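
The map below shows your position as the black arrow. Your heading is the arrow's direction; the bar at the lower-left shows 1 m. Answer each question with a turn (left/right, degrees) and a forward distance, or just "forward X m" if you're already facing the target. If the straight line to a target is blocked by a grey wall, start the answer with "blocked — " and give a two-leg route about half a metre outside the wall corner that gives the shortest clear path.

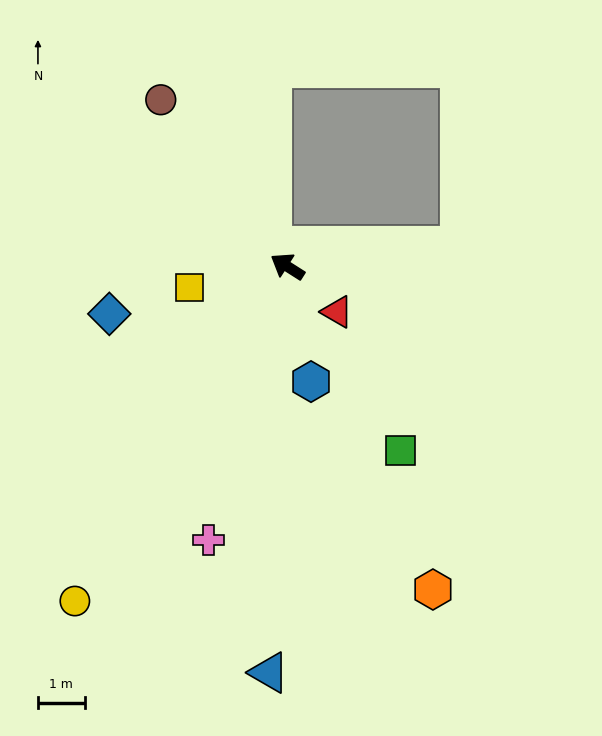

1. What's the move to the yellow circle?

turn left 90°, forward 8.5 m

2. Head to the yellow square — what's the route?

turn left 44°, forward 2.1 m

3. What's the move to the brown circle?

turn right 20°, forward 4.5 m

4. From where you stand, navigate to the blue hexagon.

turn left 134°, forward 2.5 m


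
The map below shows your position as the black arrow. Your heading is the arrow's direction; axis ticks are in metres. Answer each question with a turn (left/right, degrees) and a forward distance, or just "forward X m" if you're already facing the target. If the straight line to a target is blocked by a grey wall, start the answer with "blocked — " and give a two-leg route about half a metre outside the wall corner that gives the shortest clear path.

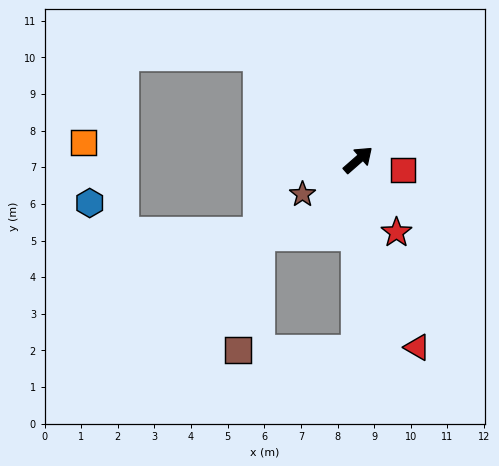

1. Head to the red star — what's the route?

turn right 103°, forward 2.2 m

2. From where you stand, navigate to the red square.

turn right 54°, forward 1.3 m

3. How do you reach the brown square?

blocked — turn right 132°, forward 5.2 m, then turn right 90°, forward 3.2 m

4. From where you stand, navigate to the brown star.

turn left 171°, forward 1.8 m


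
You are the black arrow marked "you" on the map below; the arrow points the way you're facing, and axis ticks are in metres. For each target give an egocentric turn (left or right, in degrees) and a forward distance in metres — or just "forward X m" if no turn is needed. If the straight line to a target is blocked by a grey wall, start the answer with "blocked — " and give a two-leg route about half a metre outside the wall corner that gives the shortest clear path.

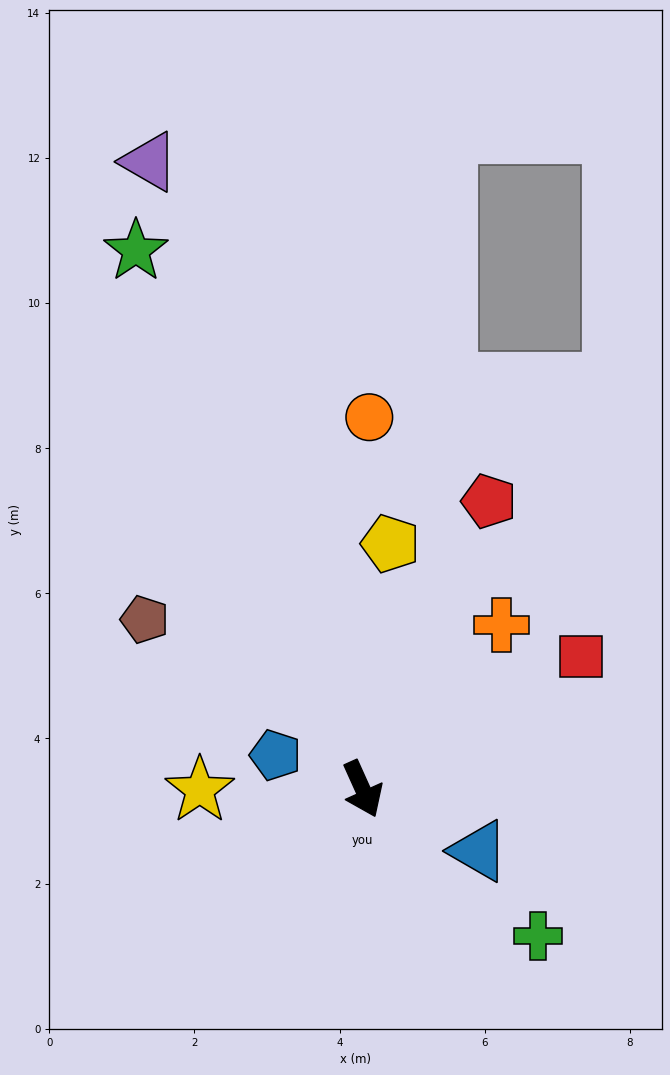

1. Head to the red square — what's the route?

turn left 97°, forward 3.5 m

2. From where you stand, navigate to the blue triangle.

turn left 38°, forward 1.8 m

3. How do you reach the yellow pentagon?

turn left 149°, forward 3.4 m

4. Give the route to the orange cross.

turn left 116°, forward 3.0 m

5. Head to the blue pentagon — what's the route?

turn right 136°, forward 1.3 m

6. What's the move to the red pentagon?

turn left 132°, forward 4.3 m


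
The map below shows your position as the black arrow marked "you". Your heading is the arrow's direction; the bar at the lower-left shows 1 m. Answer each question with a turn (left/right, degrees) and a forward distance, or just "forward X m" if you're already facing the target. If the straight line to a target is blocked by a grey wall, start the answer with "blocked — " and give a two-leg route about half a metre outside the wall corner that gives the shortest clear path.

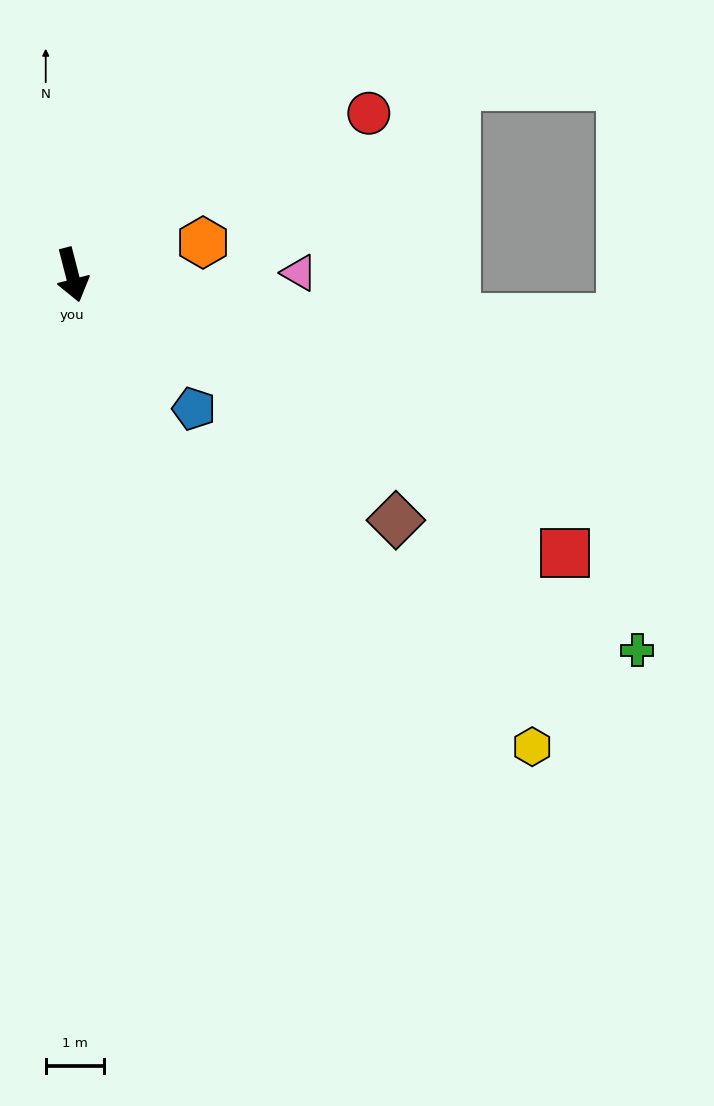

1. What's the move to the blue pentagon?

turn left 28°, forward 3.1 m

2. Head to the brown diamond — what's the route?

turn left 38°, forward 7.0 m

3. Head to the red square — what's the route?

turn left 46°, forward 9.7 m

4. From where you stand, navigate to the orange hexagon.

turn left 89°, forward 2.3 m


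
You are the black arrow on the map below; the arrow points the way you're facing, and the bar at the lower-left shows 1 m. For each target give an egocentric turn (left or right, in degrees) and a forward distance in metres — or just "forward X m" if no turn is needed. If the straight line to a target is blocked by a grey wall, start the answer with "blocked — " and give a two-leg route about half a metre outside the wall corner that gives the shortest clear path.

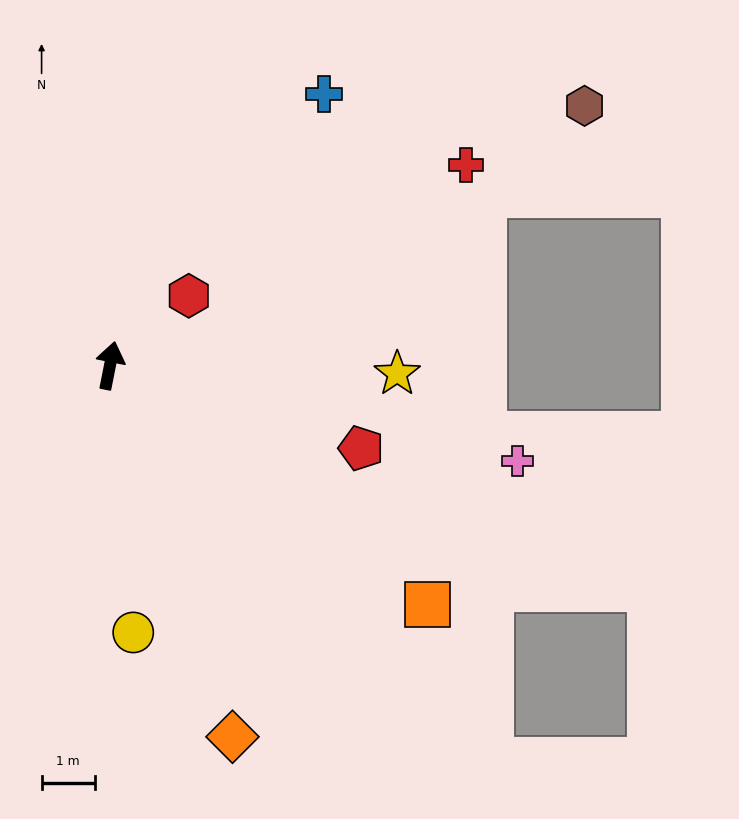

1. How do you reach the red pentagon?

turn right 97°, forward 5.0 m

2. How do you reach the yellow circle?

turn right 164°, forward 5.1 m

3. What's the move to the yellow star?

turn right 80°, forward 5.4 m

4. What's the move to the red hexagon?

turn right 37°, forward 2.0 m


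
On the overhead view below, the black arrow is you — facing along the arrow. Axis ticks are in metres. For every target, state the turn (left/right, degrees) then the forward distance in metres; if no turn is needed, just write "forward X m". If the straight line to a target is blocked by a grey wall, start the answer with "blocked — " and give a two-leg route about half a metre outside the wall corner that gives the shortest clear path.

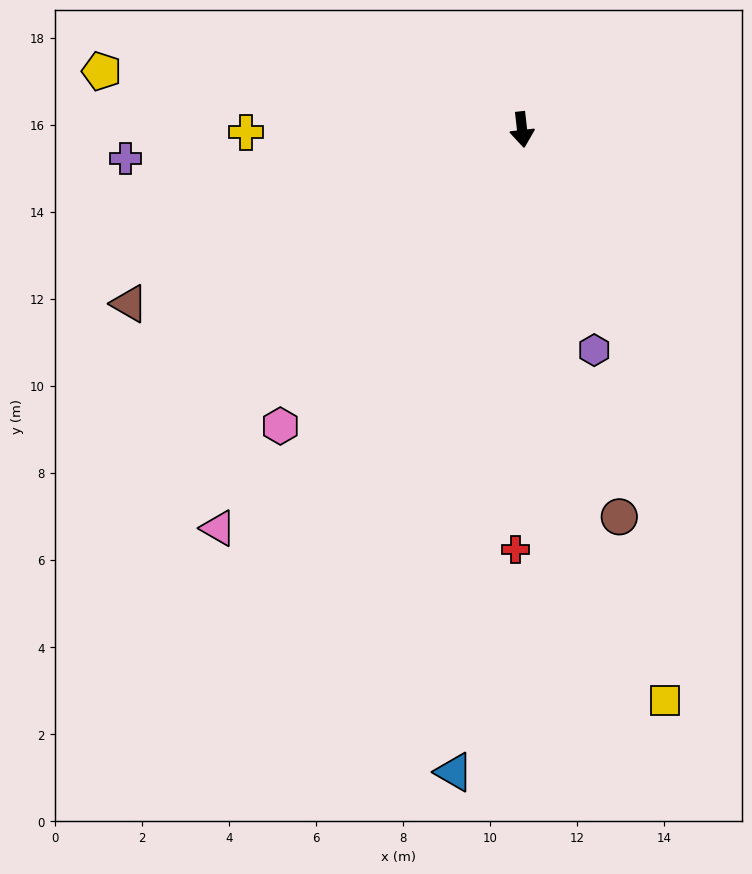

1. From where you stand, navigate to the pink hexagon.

turn right 46°, forward 8.8 m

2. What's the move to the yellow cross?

turn right 96°, forward 6.3 m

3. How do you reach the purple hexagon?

turn left 12°, forward 5.3 m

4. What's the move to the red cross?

turn right 7°, forward 9.7 m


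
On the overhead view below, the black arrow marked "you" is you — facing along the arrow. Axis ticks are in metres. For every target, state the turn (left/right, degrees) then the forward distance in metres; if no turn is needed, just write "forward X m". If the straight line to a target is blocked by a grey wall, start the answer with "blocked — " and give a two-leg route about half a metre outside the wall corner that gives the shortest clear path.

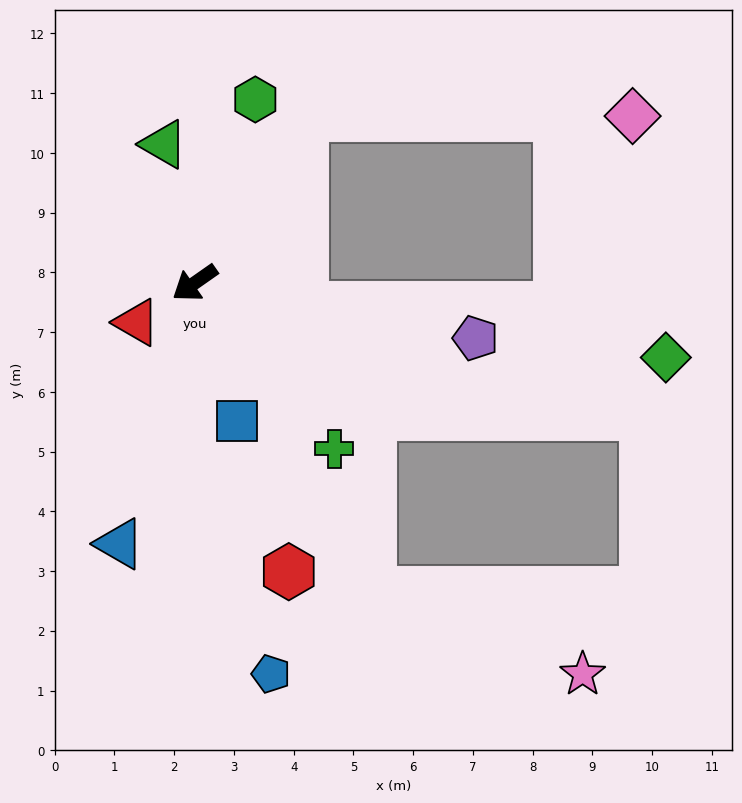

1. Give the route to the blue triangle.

turn left 39°, forward 4.5 m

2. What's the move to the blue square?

turn left 72°, forward 2.4 m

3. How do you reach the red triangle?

forward 1.2 m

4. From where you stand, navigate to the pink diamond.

blocked — turn right 158°, forward 3.3 m, then turn right 57°, forward 5.5 m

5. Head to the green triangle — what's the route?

turn right 112°, forward 2.4 m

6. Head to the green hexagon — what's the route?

turn right 143°, forward 3.2 m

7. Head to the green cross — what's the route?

turn left 95°, forward 3.6 m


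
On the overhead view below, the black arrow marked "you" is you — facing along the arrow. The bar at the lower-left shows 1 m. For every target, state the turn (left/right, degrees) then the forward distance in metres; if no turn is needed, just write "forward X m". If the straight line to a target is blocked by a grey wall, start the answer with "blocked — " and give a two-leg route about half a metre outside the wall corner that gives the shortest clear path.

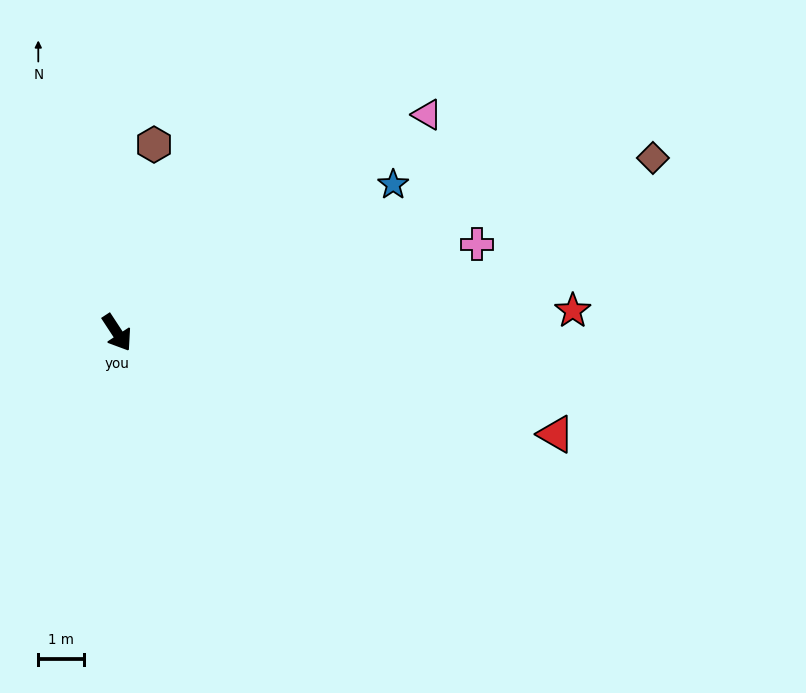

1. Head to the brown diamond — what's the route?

turn left 75°, forward 12.3 m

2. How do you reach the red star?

turn left 60°, forward 10.0 m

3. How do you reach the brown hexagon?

turn left 136°, forward 4.2 m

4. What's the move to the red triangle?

turn left 44°, forward 9.8 m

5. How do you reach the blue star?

turn left 85°, forward 6.8 m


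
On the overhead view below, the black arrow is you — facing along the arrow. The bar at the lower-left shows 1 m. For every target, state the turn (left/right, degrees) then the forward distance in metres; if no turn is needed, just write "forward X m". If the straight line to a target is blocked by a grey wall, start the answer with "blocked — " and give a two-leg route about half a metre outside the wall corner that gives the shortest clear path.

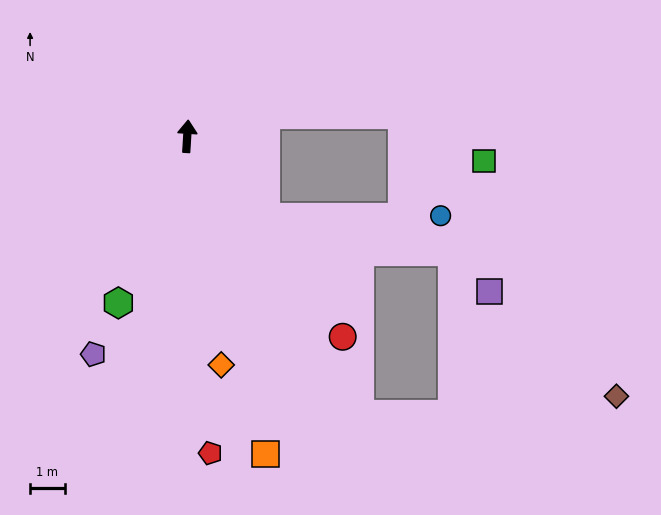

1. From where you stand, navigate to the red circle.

turn right 139°, forward 7.3 m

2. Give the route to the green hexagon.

turn left 161°, forward 5.2 m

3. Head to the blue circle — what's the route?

blocked — turn right 133°, forward 3.2 m, then turn left 47°, forward 5.1 m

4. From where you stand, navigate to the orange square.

turn right 163°, forward 9.4 m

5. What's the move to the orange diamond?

turn right 168°, forward 6.7 m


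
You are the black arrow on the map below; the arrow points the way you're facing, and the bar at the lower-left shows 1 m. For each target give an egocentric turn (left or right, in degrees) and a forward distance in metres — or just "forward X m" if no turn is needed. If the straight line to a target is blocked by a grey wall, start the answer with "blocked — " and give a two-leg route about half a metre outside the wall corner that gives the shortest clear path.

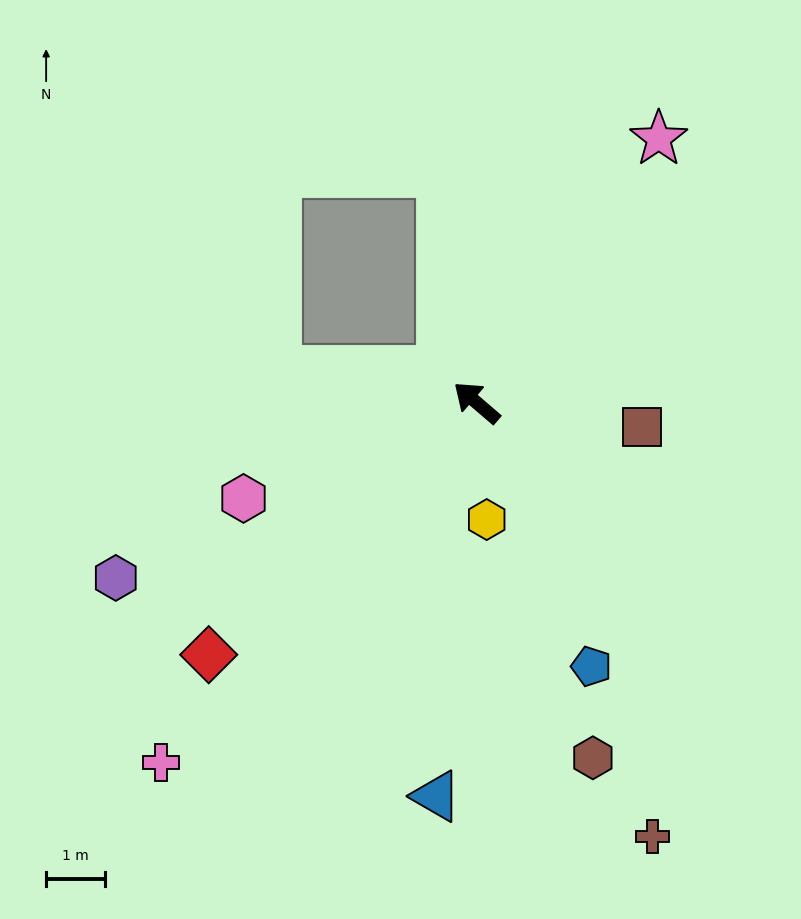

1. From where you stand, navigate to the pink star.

turn right 84°, forward 5.5 m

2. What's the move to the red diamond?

turn left 84°, forward 6.3 m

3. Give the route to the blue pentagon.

turn left 154°, forward 4.9 m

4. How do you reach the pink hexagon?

turn left 63°, forward 4.3 m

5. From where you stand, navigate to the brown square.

turn right 148°, forward 2.9 m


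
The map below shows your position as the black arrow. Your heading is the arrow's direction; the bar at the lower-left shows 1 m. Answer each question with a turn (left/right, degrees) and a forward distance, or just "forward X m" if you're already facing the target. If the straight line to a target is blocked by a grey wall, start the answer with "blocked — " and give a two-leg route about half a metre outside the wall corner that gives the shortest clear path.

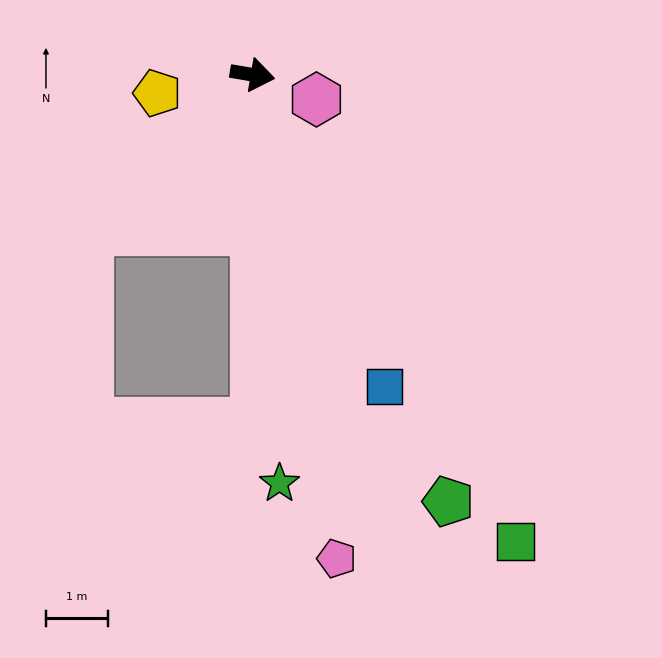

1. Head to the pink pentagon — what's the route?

turn right 71°, forward 8.0 m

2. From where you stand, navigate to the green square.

turn right 51°, forward 8.7 m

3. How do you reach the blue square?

turn right 57°, forward 5.5 m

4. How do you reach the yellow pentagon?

turn right 159°, forward 1.6 m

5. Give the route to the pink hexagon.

turn right 12°, forward 1.1 m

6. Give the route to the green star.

turn right 77°, forward 6.6 m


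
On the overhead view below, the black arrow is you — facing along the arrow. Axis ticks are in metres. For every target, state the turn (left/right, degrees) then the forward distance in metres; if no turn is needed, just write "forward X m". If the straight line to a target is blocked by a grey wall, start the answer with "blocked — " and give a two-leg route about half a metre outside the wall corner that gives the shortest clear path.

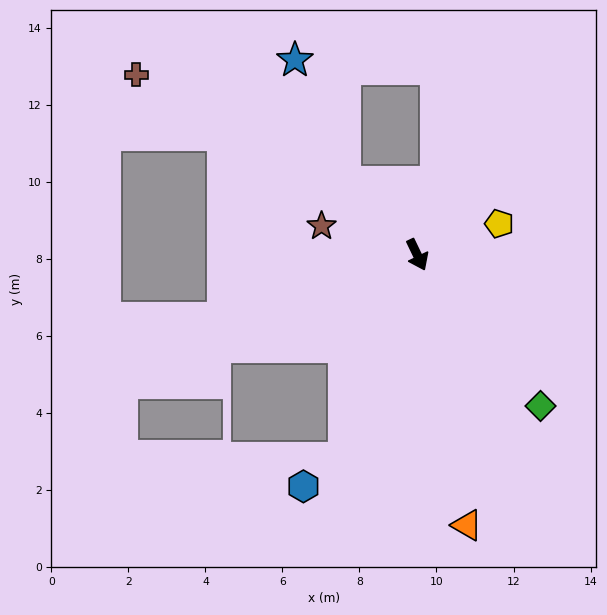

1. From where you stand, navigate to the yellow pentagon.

turn left 85°, forward 2.3 m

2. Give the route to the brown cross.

turn right 148°, forward 8.7 m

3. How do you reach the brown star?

turn right 132°, forward 2.6 m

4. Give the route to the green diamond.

turn left 14°, forward 5.1 m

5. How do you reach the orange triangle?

turn right 15°, forward 7.1 m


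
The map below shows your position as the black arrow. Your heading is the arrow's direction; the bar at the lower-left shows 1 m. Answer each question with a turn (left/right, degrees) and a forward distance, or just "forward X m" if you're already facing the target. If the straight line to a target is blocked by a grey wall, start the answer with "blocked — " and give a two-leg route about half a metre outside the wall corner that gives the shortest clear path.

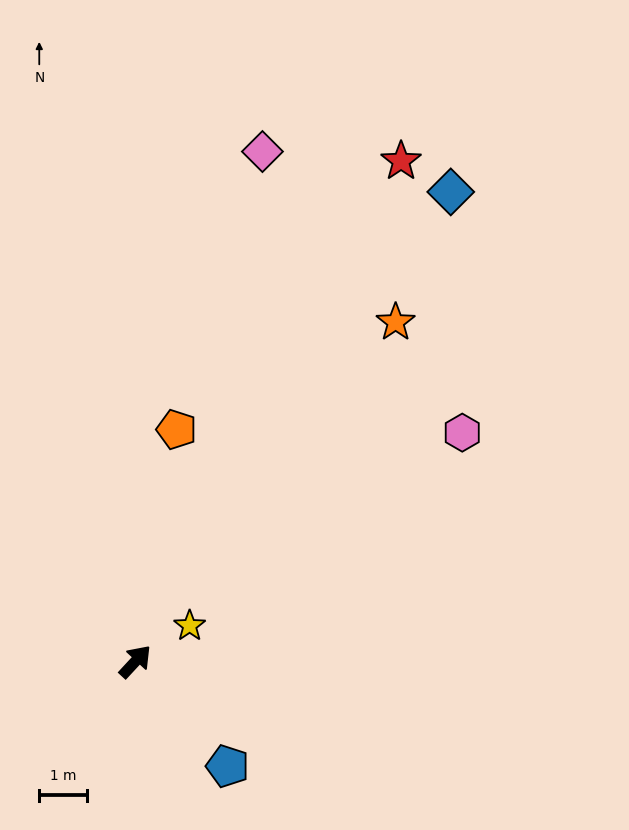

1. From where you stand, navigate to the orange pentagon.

turn left 33°, forward 5.0 m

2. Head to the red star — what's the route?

turn left 15°, forward 12.0 m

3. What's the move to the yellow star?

turn right 14°, forward 1.4 m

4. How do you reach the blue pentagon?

turn right 96°, forward 2.9 m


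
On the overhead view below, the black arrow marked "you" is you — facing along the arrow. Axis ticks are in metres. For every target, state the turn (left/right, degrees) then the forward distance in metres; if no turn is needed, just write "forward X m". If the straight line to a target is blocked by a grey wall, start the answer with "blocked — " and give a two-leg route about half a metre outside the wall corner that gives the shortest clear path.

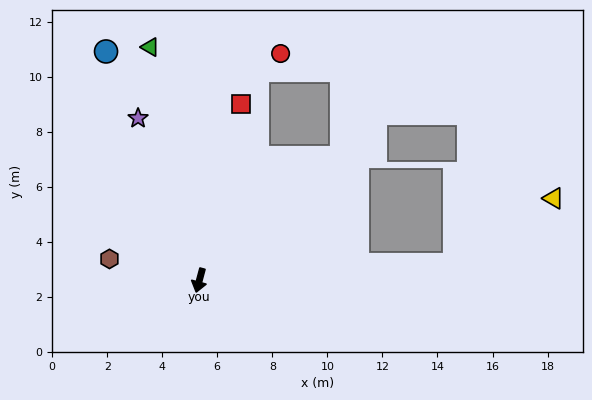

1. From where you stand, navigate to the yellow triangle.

blocked — turn left 109°, forward 9.3 m, then turn left 30°, forward 4.3 m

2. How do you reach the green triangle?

turn right 153°, forward 8.7 m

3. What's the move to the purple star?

turn right 144°, forward 6.3 m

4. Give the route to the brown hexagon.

turn right 88°, forward 3.4 m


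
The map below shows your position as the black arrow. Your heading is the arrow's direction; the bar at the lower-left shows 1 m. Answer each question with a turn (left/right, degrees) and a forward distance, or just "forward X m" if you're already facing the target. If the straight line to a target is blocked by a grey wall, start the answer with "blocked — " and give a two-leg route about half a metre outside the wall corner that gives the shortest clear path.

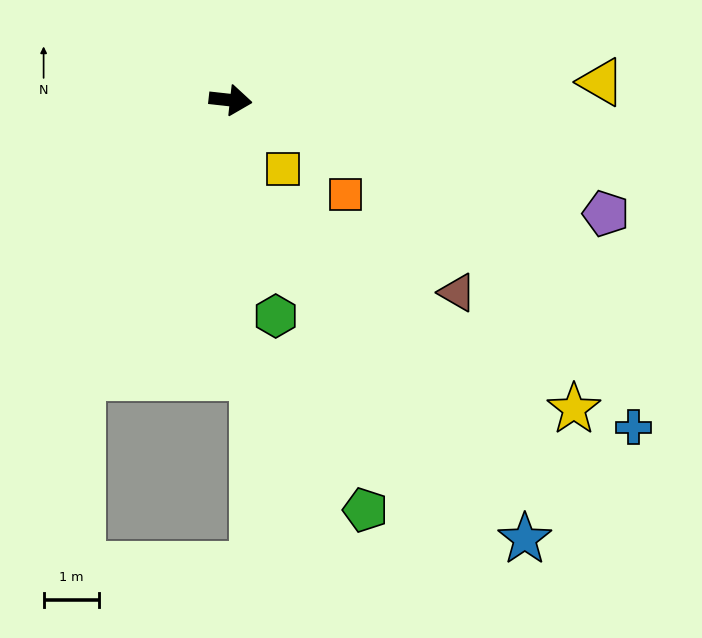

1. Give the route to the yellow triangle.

turn left 9°, forward 6.7 m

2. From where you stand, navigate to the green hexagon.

turn right 72°, forward 4.0 m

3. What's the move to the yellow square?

turn right 46°, forward 1.6 m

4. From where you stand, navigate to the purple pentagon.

turn right 11°, forward 7.0 m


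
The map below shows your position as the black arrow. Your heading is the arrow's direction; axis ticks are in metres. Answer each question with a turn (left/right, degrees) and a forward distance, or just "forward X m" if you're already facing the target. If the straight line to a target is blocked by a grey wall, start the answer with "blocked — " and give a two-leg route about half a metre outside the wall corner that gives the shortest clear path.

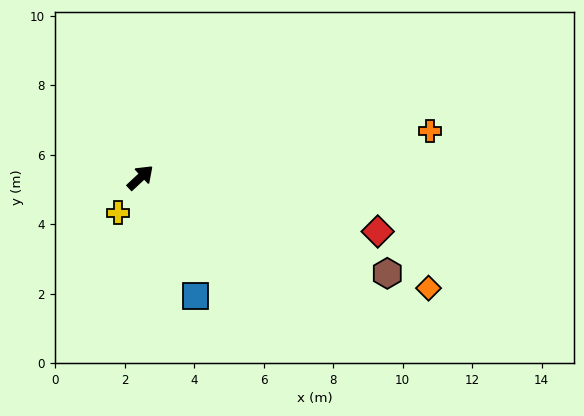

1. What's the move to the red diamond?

turn right 56°, forward 7.0 m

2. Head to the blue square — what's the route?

turn right 108°, forward 3.8 m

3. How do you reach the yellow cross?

turn right 166°, forward 1.2 m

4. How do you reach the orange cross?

turn right 34°, forward 8.4 m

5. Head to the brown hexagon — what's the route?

turn right 64°, forward 7.6 m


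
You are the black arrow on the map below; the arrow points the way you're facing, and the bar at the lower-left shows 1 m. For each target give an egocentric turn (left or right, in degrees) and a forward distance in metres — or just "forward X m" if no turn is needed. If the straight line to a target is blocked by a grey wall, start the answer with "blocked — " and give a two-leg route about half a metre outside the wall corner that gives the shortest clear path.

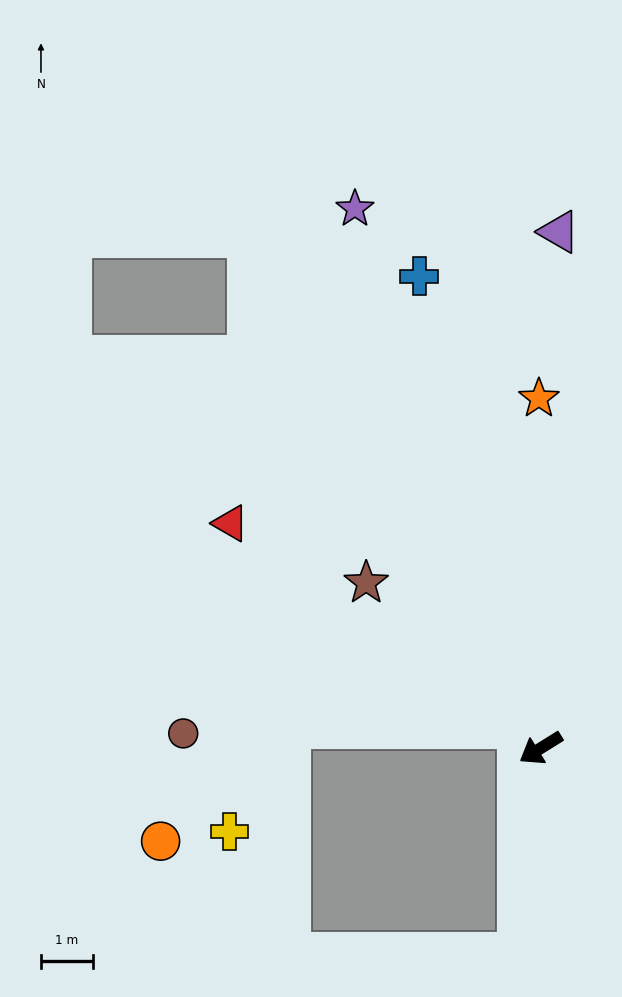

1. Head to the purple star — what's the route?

turn right 103°, forward 10.9 m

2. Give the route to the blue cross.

turn right 107°, forward 9.3 m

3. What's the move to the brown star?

turn right 75°, forward 4.6 m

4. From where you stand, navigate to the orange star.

turn right 122°, forward 6.7 m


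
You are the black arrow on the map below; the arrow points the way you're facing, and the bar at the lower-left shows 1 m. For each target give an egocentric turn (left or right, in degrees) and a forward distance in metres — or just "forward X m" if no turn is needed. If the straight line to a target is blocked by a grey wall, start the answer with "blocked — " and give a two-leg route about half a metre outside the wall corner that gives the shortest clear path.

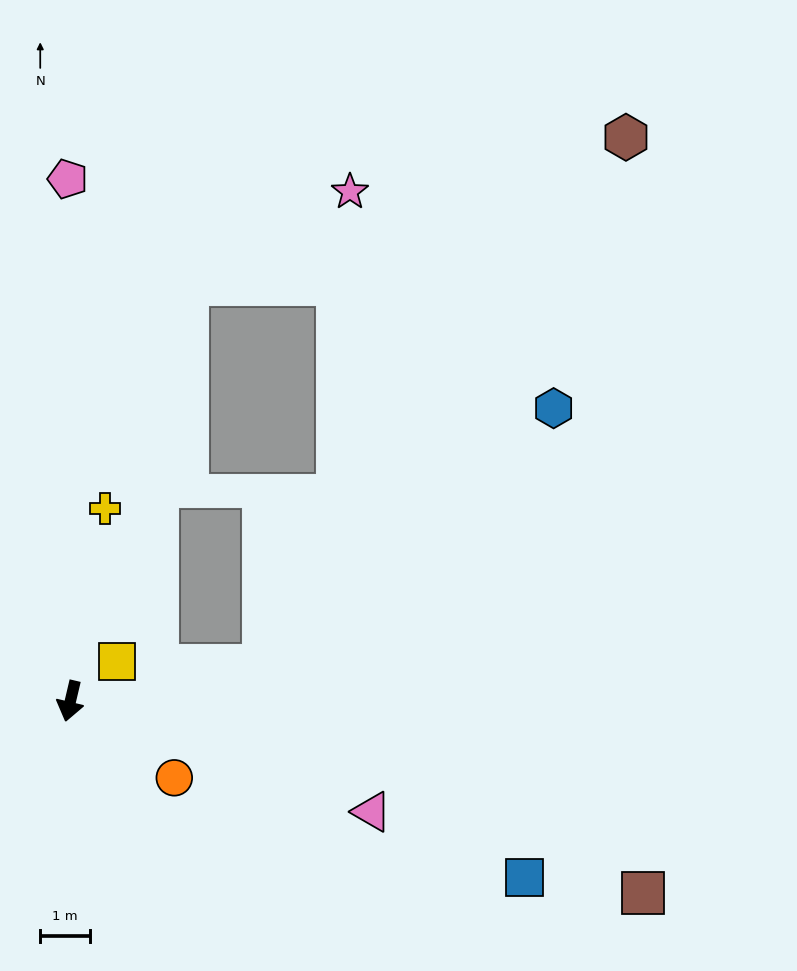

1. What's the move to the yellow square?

turn left 144°, forward 1.2 m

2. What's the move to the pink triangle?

turn left 83°, forward 6.5 m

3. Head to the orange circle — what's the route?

turn left 67°, forward 2.6 m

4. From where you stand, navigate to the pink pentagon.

turn right 166°, forward 10.6 m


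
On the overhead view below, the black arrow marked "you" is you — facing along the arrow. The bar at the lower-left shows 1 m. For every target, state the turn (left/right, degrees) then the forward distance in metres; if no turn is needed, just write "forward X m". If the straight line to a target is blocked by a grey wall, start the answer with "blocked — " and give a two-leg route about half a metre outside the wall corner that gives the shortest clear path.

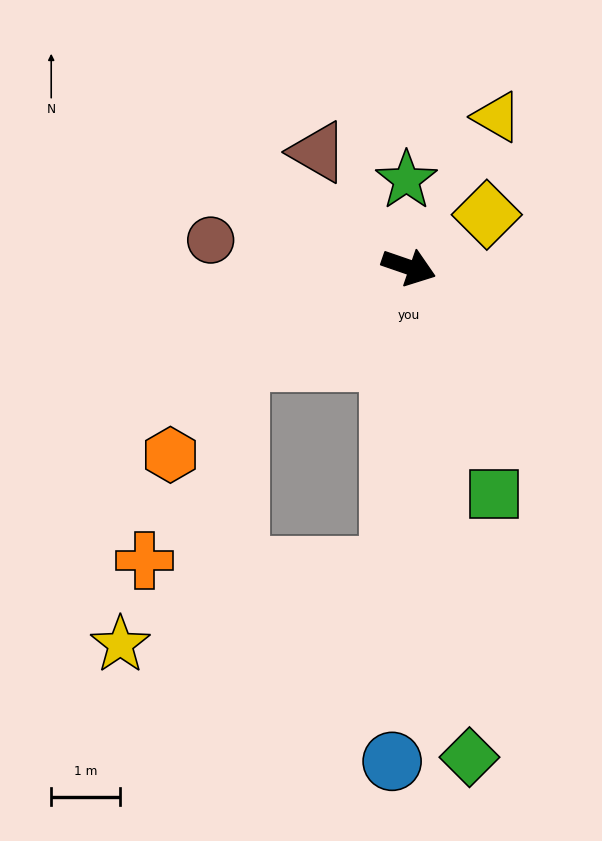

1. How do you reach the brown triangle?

turn left 147°, forward 2.1 m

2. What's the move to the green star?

turn left 111°, forward 1.3 m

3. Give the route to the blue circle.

turn right 73°, forward 7.2 m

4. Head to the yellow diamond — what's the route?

turn left 53°, forward 1.4 m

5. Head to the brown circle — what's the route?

turn right 169°, forward 2.9 m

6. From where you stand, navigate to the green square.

turn right 50°, forward 3.5 m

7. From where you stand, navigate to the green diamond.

turn right 64°, forward 7.1 m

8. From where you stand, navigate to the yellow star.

blocked — turn right 75°, forward 4.3 m, then turn right 70°, forward 4.1 m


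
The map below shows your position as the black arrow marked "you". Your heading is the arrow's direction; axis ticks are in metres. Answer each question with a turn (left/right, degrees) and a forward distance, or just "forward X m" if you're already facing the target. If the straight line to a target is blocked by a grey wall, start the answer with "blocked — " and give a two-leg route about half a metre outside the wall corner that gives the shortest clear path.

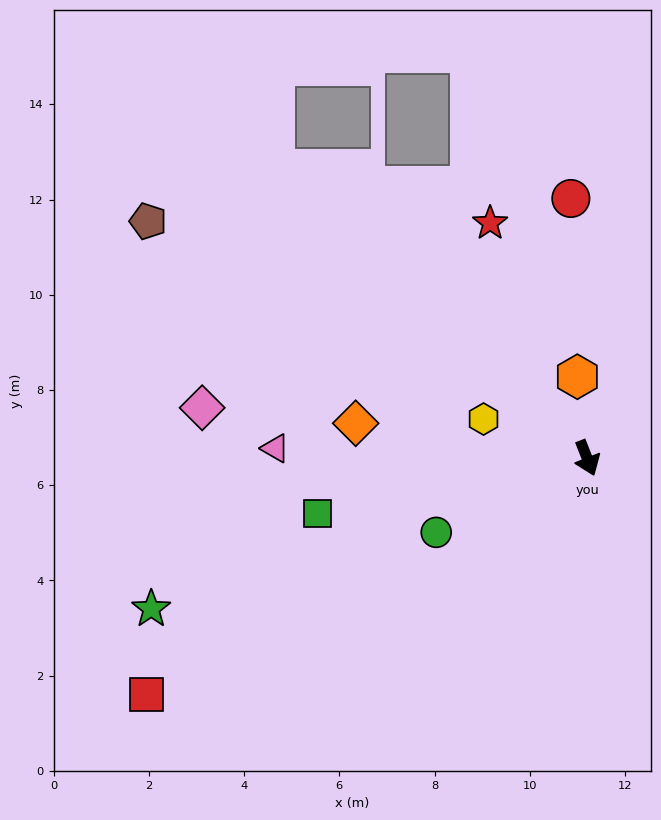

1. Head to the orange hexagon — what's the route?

turn left 165°, forward 1.7 m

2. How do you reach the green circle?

turn right 85°, forward 3.5 m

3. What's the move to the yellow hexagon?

turn right 132°, forward 2.3 m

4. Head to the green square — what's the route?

turn right 100°, forward 5.8 m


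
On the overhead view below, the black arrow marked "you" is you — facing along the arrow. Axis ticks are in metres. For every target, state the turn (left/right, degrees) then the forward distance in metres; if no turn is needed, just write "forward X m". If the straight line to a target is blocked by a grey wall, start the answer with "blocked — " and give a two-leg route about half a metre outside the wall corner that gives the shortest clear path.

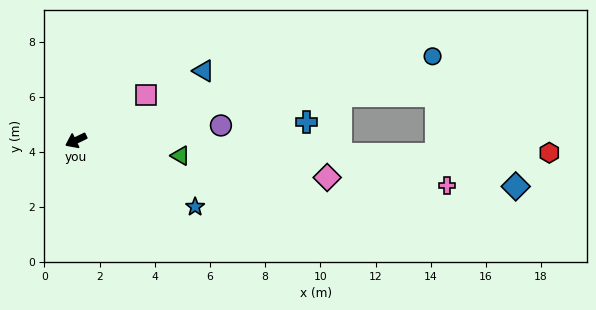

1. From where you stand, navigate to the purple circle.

turn left 160°, forward 5.3 m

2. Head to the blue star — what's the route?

turn left 125°, forward 4.9 m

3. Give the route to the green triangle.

turn left 146°, forward 3.8 m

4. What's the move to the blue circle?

turn left 167°, forward 13.3 m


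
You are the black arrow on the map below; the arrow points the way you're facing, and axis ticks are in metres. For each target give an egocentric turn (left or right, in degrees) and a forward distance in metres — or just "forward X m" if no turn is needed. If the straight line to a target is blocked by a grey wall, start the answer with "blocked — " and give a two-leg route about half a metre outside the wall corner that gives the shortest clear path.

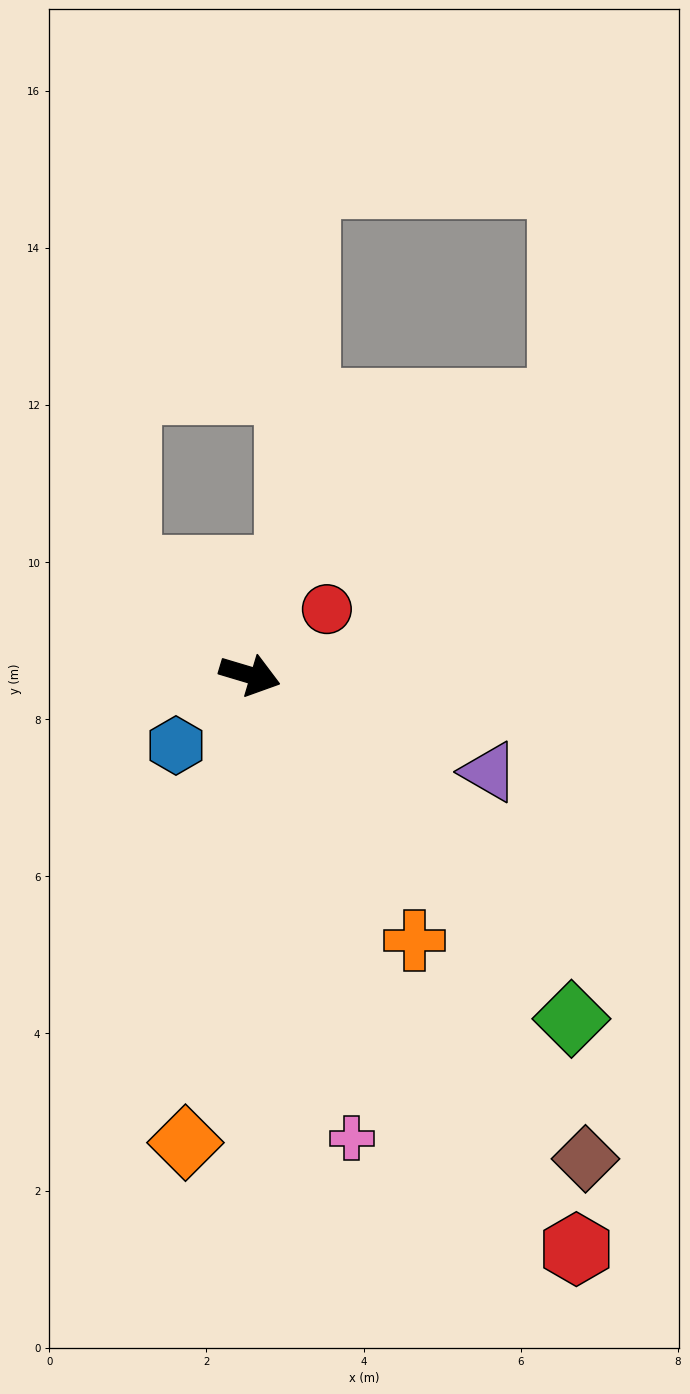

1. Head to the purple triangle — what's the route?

turn right 5°, forward 3.3 m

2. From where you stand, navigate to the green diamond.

turn right 30°, forward 6.0 m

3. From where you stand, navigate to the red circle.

turn left 57°, forward 1.3 m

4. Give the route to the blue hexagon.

turn right 120°, forward 1.3 m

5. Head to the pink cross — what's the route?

turn right 61°, forward 6.0 m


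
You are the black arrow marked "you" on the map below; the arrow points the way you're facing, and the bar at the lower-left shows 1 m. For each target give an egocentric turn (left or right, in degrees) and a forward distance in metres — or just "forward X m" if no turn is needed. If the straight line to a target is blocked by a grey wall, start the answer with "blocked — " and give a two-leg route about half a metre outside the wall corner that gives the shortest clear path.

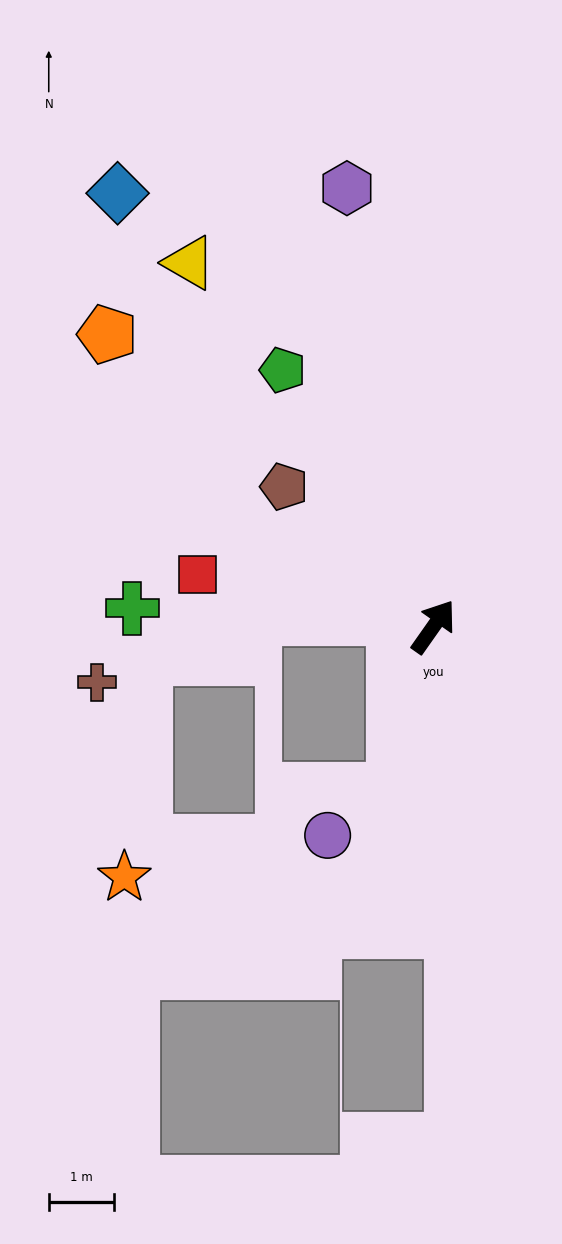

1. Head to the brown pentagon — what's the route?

turn left 82°, forward 3.1 m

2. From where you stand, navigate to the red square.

turn left 113°, forward 3.7 m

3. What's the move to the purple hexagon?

turn left 46°, forward 6.8 m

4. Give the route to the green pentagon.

turn left 66°, forward 4.5 m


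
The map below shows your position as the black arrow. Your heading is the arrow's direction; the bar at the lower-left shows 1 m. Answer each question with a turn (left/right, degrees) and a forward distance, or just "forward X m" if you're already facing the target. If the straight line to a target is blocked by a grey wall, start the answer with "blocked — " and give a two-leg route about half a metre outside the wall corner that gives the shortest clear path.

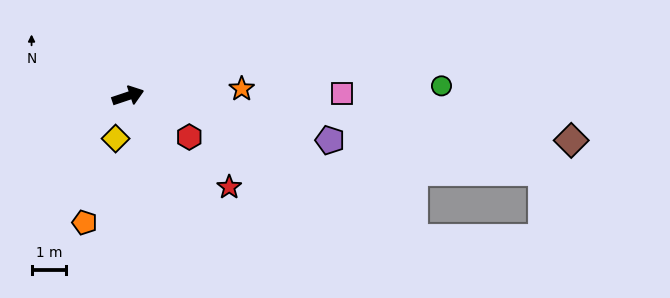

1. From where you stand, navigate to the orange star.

turn right 15°, forward 3.3 m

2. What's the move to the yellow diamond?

turn right 125°, forward 1.3 m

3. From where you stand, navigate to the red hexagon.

turn right 52°, forward 2.1 m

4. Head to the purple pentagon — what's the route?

turn right 31°, forward 6.0 m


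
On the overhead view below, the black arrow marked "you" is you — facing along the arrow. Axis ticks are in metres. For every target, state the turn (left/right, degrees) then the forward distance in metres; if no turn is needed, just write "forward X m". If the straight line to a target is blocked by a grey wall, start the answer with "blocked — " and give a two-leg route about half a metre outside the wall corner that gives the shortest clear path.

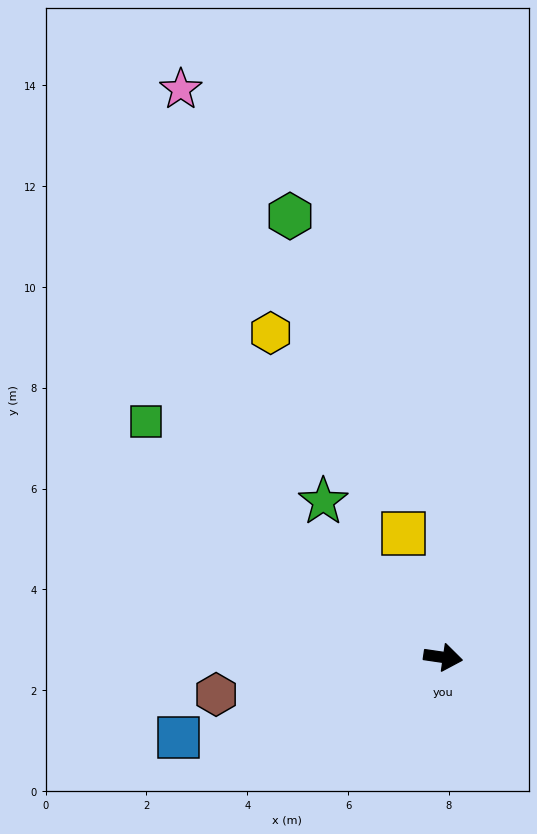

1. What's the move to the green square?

turn left 150°, forward 7.5 m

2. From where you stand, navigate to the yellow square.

turn left 116°, forward 2.6 m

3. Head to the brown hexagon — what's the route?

turn right 162°, forward 4.6 m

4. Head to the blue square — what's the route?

turn right 155°, forward 5.5 m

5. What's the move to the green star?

turn left 136°, forward 3.9 m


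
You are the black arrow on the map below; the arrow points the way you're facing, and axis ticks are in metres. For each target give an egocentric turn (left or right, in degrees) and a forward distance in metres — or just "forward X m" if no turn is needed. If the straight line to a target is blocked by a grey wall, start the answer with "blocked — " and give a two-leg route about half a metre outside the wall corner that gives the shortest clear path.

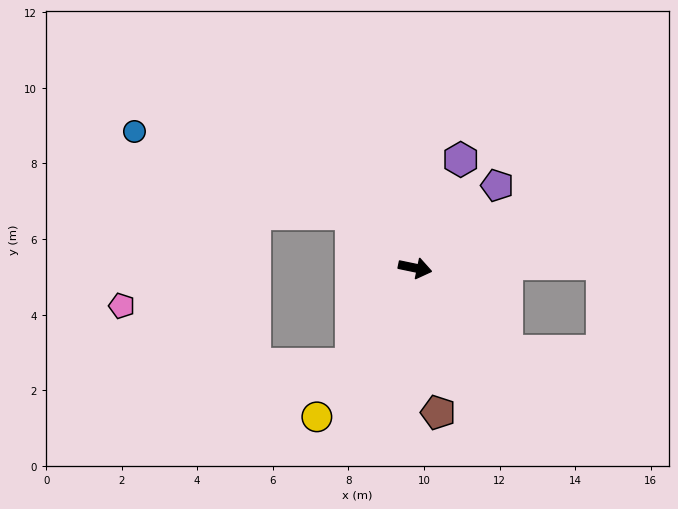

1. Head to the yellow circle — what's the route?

turn right 112°, forward 4.7 m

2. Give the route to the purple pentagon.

turn left 57°, forward 3.1 m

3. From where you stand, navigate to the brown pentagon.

turn right 69°, forward 3.9 m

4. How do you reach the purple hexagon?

turn left 79°, forward 3.1 m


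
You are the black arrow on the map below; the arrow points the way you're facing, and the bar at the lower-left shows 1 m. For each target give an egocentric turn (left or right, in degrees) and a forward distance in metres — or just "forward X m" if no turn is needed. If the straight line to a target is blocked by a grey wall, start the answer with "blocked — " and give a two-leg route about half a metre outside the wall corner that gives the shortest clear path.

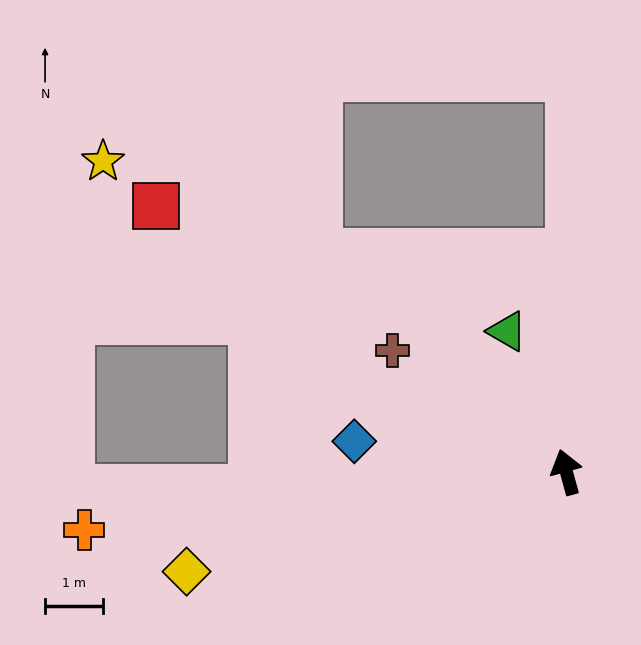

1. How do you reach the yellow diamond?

turn left 89°, forward 6.7 m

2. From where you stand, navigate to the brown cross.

turn left 40°, forward 3.6 m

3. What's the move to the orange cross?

turn left 81°, forward 8.3 m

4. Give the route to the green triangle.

turn left 7°, forward 2.6 m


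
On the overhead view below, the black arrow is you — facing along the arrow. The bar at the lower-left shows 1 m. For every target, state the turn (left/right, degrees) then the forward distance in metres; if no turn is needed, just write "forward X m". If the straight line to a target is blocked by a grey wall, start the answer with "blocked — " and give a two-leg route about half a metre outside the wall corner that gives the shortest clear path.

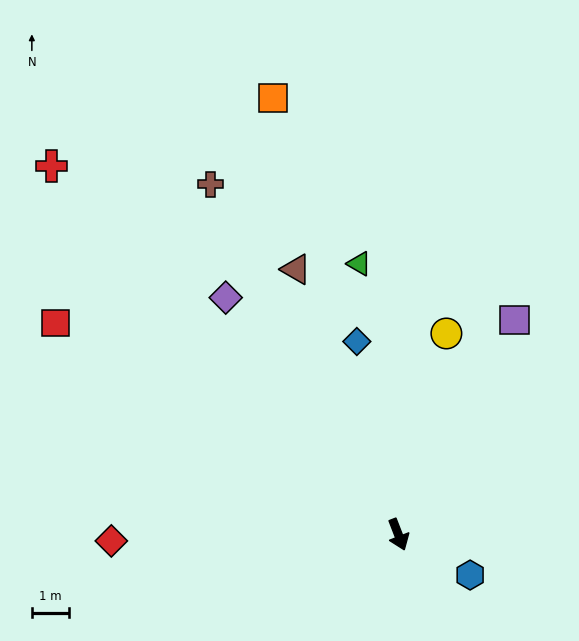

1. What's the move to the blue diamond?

turn left 171°, forward 5.2 m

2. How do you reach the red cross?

turn right 158°, forward 13.4 m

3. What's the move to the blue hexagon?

turn left 39°, forward 2.2 m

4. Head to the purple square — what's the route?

turn left 130°, forward 6.5 m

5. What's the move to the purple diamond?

turn right 165°, forward 7.8 m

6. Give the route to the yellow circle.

turn left 145°, forward 5.5 m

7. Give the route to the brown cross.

turn right 173°, forward 10.6 m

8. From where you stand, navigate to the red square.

turn right 143°, forward 10.7 m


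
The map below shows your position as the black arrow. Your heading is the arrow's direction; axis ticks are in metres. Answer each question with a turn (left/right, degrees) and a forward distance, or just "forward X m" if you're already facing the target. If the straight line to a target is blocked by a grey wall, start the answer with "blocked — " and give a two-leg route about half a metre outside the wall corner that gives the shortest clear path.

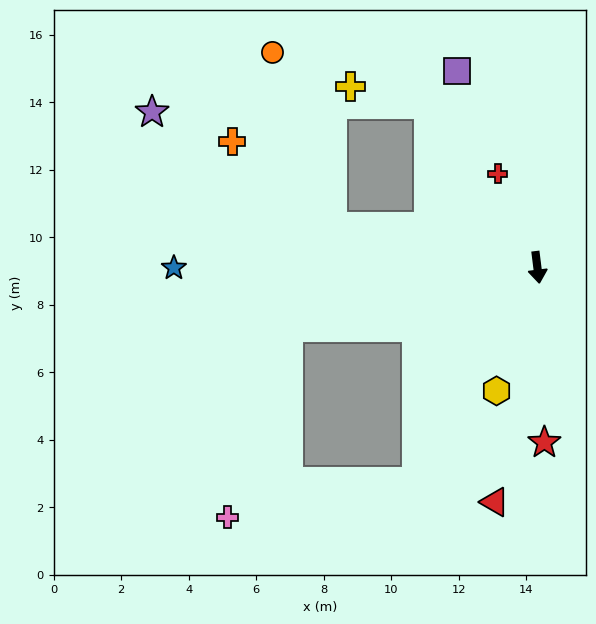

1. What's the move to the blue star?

turn right 97°, forward 10.8 m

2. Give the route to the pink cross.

blocked — turn right 37°, forward 7.3 m, then turn right 49°, forward 5.7 m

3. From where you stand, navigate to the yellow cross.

blocked — turn right 153°, forward 5.8 m, then turn left 43°, forward 2.4 m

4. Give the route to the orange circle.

blocked — turn right 109°, forward 6.2 m, then turn right 59°, forward 5.4 m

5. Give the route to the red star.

turn right 5°, forward 5.2 m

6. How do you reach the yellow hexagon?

turn right 25°, forward 3.9 m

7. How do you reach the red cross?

turn right 164°, forward 3.0 m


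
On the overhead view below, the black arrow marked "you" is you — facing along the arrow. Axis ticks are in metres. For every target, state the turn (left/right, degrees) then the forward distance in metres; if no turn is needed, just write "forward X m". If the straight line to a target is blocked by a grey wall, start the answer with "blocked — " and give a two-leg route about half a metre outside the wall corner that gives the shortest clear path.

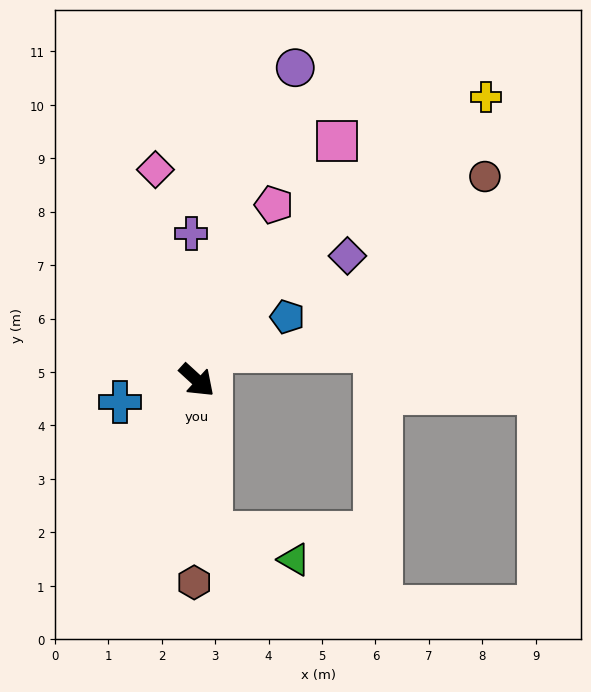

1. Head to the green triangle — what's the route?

blocked — turn right 43°, forward 2.9 m, then turn left 69°, forward 1.6 m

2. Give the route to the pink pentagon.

turn left 109°, forward 3.6 m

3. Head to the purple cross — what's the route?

turn left 135°, forward 2.7 m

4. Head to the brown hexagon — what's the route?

turn right 48°, forward 3.8 m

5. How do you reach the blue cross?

turn right 122°, forward 1.5 m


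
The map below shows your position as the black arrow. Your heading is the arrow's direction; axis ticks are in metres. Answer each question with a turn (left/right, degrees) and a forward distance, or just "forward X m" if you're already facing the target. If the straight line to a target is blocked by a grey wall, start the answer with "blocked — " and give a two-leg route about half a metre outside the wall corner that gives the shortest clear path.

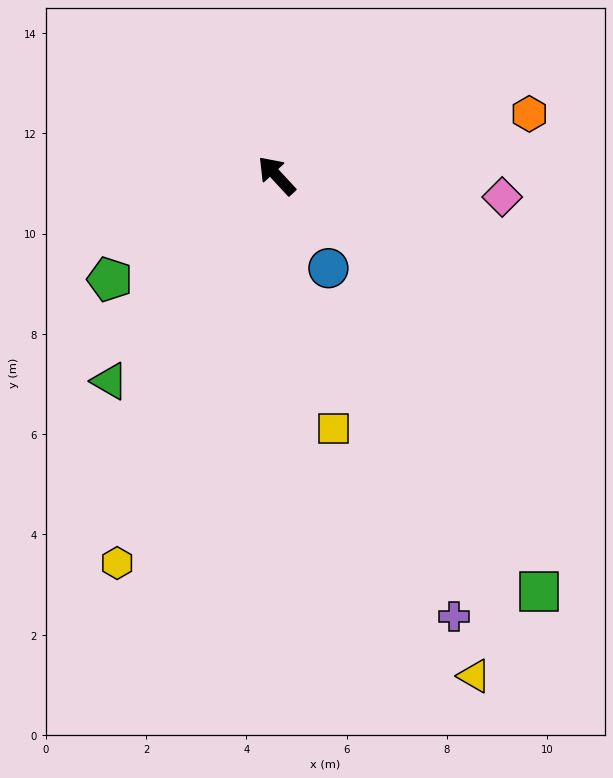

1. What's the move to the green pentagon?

turn left 79°, forward 3.9 m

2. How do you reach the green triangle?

turn left 98°, forward 5.3 m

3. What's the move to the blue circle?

turn left 166°, forward 2.1 m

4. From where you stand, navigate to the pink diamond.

turn right 138°, forward 4.5 m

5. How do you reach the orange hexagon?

turn right 119°, forward 5.2 m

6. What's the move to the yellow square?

turn left 150°, forward 5.2 m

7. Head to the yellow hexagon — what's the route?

turn left 115°, forward 8.4 m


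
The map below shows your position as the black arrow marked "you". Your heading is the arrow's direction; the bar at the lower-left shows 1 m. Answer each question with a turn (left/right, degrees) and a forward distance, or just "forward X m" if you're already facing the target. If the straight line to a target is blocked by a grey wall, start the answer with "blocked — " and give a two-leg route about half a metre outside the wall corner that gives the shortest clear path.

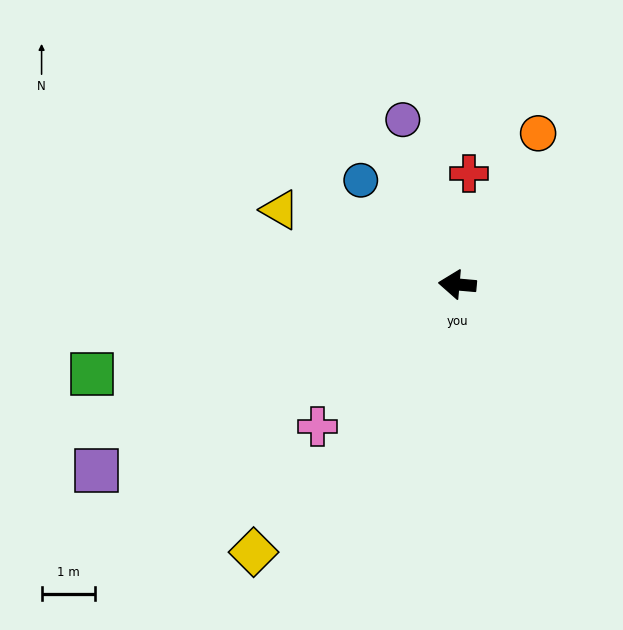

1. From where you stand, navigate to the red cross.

turn right 91°, forward 2.1 m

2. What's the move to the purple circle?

turn right 67°, forward 3.2 m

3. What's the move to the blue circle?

turn right 42°, forward 2.6 m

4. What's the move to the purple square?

turn left 32°, forward 7.6 m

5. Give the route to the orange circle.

turn right 113°, forward 3.2 m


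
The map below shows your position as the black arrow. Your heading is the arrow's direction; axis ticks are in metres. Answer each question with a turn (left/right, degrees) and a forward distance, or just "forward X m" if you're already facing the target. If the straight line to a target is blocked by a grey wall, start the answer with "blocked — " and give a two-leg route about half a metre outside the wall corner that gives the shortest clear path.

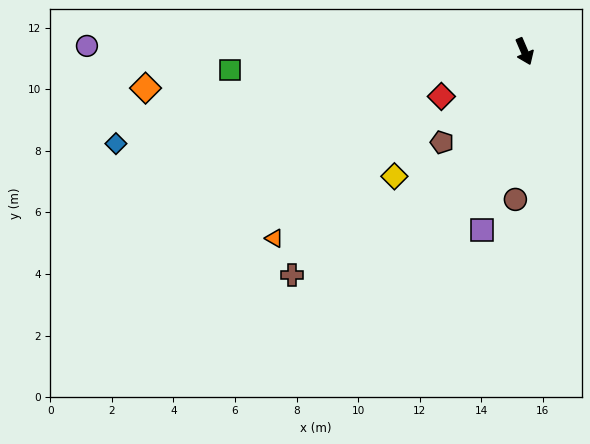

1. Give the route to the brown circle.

turn right 27°, forward 4.8 m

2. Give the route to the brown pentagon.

turn right 66°, forward 4.0 m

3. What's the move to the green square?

turn right 110°, forward 9.6 m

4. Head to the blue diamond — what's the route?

turn right 101°, forward 13.6 m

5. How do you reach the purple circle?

turn right 114°, forward 14.2 m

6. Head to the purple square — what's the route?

turn right 37°, forward 6.0 m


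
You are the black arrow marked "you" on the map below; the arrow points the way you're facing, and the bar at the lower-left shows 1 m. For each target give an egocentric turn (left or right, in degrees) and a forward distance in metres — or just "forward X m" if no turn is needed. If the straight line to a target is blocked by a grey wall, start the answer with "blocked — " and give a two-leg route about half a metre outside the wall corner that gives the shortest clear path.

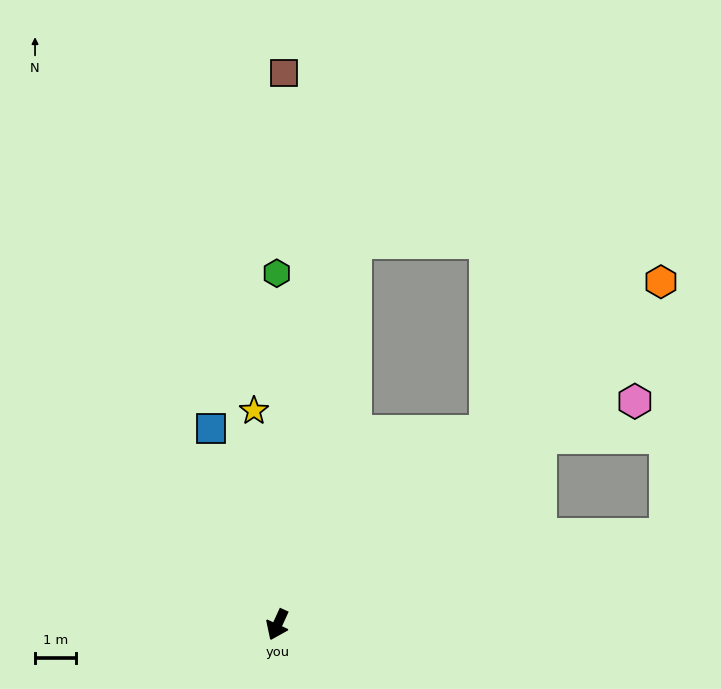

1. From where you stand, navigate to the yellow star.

turn right 149°, forward 5.2 m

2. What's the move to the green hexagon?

turn right 155°, forward 8.6 m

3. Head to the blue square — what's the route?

turn right 137°, forward 5.0 m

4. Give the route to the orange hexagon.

turn left 156°, forward 12.5 m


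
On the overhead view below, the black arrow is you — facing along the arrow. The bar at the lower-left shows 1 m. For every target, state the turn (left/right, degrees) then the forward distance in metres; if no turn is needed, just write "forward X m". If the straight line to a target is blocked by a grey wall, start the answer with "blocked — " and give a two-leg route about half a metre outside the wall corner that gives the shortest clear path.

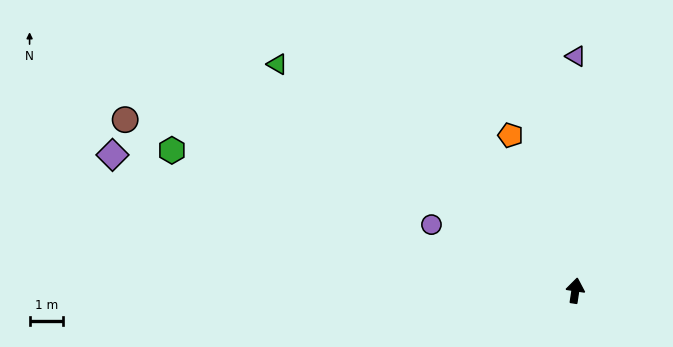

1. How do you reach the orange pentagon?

turn left 31°, forward 5.0 m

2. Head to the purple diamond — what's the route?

turn left 82°, forward 14.5 m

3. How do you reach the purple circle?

turn left 74°, forward 4.7 m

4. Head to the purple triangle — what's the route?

turn left 8°, forward 7.0 m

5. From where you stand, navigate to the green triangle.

turn left 61°, forward 11.2 m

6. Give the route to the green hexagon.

turn left 79°, forward 12.8 m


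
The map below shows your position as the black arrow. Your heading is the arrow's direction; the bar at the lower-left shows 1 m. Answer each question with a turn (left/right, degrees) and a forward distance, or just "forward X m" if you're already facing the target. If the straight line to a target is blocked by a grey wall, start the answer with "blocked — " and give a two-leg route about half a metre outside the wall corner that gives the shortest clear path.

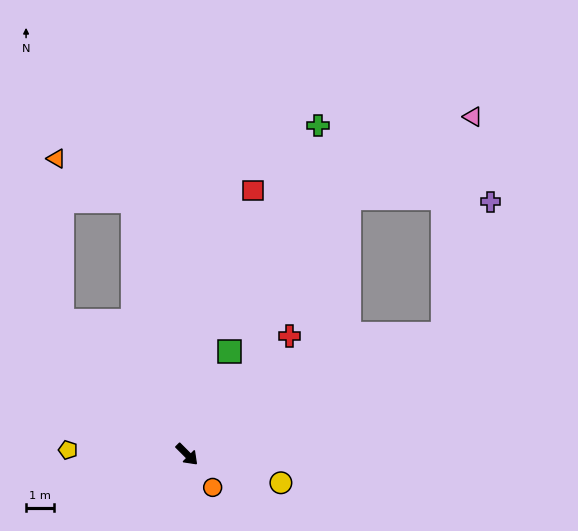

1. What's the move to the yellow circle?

turn left 28°, forward 3.5 m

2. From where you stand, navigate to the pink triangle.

blocked — turn left 70°, forward 10.0 m, then turn left 57°, forward 7.7 m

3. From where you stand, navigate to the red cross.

turn left 94°, forward 5.5 m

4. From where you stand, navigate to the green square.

turn left 113°, forward 3.9 m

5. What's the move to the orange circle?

turn right 7°, forward 1.5 m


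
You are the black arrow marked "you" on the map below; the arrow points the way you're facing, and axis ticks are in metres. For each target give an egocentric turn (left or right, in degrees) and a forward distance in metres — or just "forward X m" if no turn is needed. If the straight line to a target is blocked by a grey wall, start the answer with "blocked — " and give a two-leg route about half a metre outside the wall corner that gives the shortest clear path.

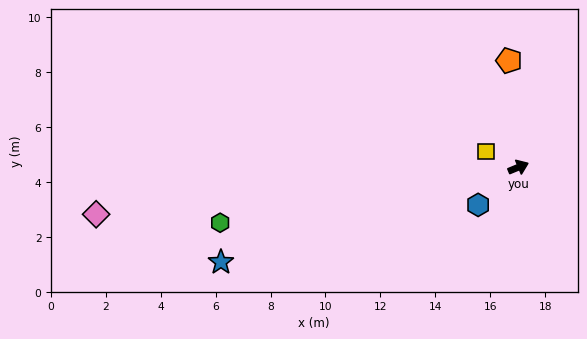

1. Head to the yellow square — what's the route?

turn left 131°, forward 1.3 m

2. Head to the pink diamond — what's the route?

turn left 164°, forward 15.5 m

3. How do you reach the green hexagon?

turn left 168°, forward 11.0 m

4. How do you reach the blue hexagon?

turn right 159°, forward 2.0 m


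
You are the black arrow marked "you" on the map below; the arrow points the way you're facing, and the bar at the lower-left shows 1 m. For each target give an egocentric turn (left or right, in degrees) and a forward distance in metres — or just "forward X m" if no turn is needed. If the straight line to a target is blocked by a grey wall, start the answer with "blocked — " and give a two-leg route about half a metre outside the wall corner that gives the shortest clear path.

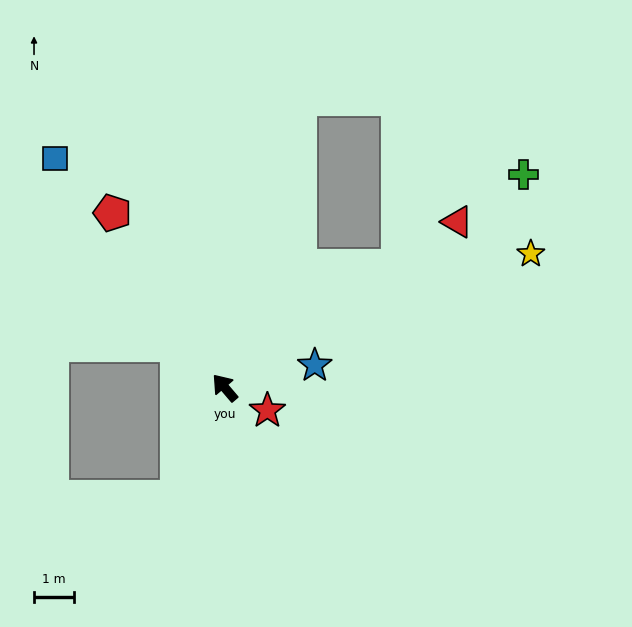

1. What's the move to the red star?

turn right 159°, forward 1.2 m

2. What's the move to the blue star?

turn right 117°, forward 2.3 m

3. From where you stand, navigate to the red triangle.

turn right 95°, forward 7.1 m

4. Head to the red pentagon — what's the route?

turn right 8°, forward 5.1 m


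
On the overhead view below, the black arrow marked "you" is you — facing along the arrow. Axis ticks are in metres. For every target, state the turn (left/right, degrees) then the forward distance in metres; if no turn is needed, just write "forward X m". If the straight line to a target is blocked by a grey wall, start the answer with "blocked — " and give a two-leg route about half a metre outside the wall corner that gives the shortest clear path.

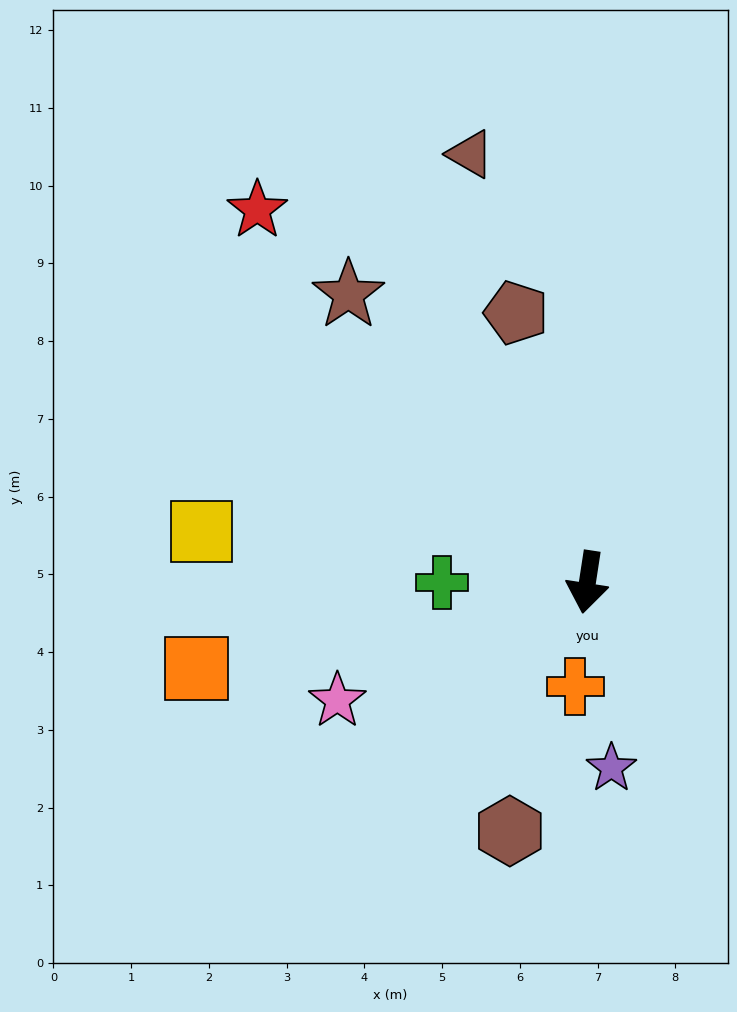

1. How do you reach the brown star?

turn right 132°, forward 4.8 m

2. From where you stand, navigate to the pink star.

turn right 56°, forward 3.6 m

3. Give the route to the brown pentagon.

turn right 156°, forward 3.6 m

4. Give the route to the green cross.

turn right 81°, forward 1.9 m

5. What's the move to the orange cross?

turn left 2°, forward 1.4 m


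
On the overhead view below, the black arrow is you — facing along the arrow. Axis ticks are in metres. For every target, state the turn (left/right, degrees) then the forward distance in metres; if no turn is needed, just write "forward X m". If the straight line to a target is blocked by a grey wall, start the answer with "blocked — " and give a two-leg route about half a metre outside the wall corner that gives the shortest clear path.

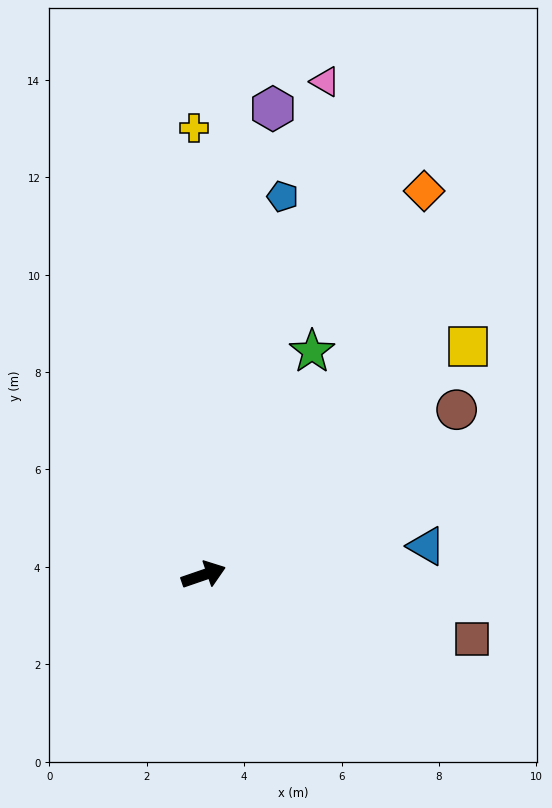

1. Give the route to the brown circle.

turn left 14°, forward 6.2 m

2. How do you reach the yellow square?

turn left 22°, forward 7.2 m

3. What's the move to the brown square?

turn right 32°, forward 5.7 m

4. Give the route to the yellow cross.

turn left 72°, forward 9.2 m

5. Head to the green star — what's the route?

turn left 45°, forward 5.1 m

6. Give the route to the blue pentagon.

turn left 59°, forward 7.9 m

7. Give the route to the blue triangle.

turn right 12°, forward 4.6 m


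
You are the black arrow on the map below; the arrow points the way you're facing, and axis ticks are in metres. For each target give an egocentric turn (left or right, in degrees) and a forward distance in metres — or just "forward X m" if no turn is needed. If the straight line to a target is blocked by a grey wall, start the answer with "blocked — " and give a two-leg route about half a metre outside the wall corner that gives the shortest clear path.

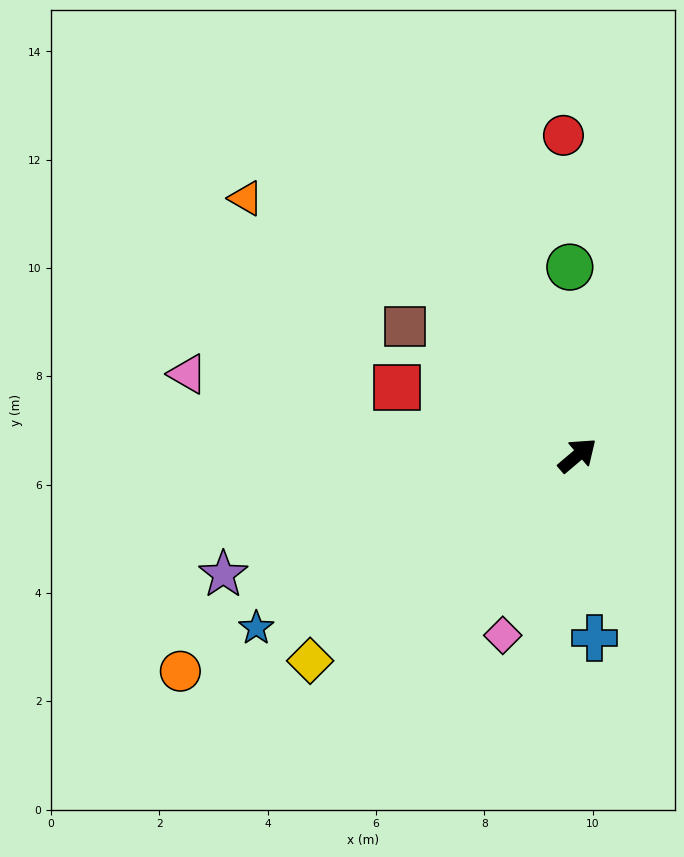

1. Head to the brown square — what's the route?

turn left 103°, forward 4.0 m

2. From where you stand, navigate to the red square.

turn left 119°, forward 3.6 m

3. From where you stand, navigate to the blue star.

turn left 168°, forward 6.7 m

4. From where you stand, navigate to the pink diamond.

turn right 153°, forward 3.6 m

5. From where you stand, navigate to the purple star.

turn left 158°, forward 6.9 m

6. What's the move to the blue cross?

turn right 125°, forward 3.4 m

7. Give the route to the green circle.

turn left 52°, forward 3.5 m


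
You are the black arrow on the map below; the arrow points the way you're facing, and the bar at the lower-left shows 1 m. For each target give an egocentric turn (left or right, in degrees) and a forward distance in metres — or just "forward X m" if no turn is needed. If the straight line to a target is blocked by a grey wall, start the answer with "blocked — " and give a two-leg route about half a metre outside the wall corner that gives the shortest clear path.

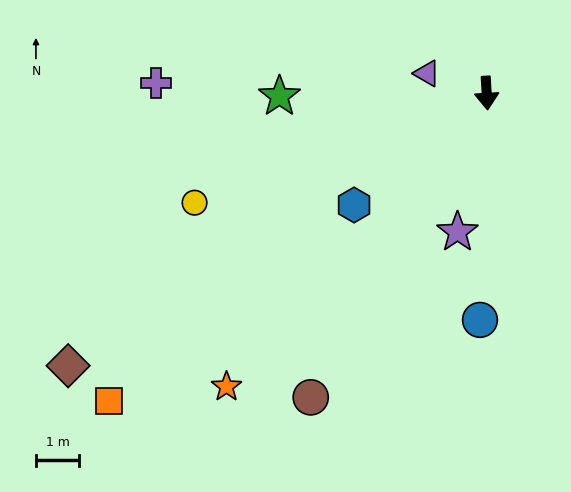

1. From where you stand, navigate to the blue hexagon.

turn right 53°, forward 4.0 m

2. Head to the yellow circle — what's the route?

turn right 73°, forward 7.2 m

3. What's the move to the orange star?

turn right 45°, forward 9.0 m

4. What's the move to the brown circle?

turn right 33°, forward 8.1 m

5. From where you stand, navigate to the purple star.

turn right 15°, forward 3.3 m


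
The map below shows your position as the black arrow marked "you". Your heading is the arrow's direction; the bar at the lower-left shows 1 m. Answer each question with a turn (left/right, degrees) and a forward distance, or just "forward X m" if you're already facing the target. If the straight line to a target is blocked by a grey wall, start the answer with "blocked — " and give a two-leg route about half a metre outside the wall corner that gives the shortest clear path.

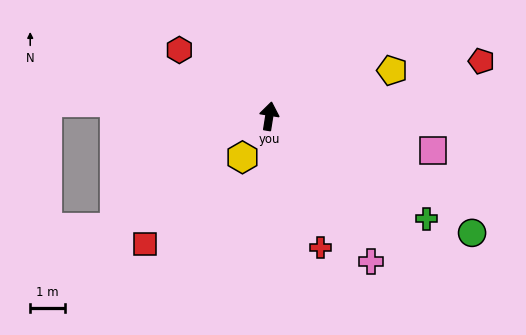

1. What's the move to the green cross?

turn right 114°, forward 5.4 m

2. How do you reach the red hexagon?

turn left 63°, forward 3.2 m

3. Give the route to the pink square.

turn right 93°, forward 4.8 m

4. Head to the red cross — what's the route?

turn right 150°, forward 4.1 m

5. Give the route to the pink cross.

turn right 136°, forward 5.1 m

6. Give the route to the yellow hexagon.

turn left 156°, forward 1.4 m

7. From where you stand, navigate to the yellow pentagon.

turn right 61°, forward 3.8 m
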